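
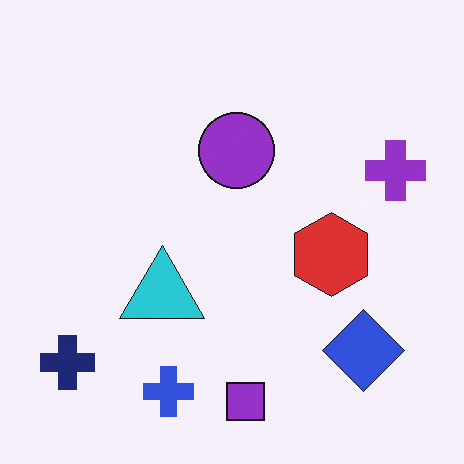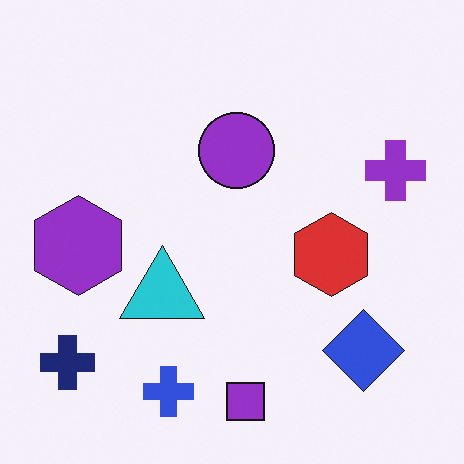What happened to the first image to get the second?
Overlaid with an additional purple hexagon.

A purple hexagon appears in the second image that is absent from the first.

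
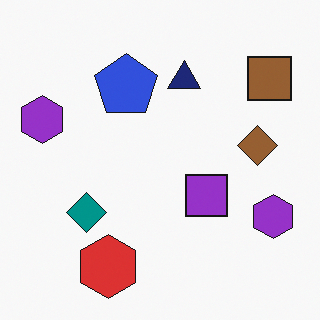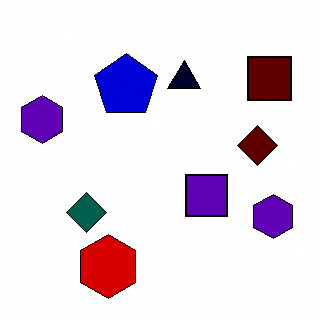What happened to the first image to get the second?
This is the original image boosted in contrast.

Tones are pushed away from mid-grey across the whole image — a global contrast change.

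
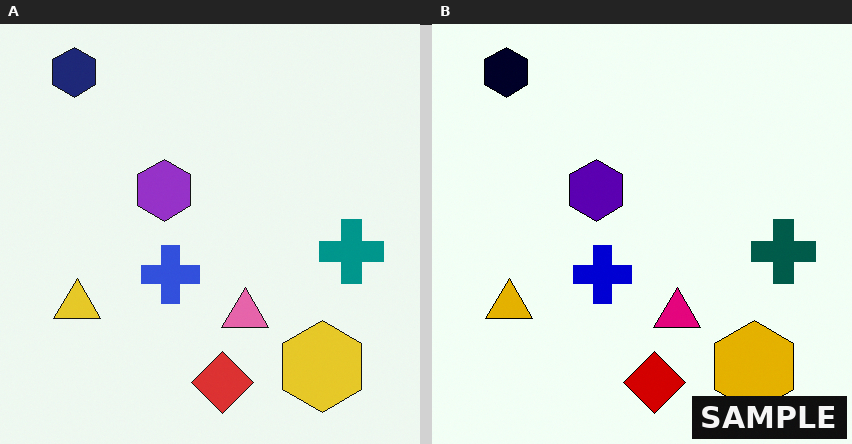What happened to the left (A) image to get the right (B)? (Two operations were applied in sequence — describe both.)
It was given much higher contrast, then watermarked with the text "SAMPLE" in the lower-right corner.

Tones are pushed away from mid-grey across the whole image — a global contrast change. A dark label reading "SAMPLE" appears in the lower-right corner.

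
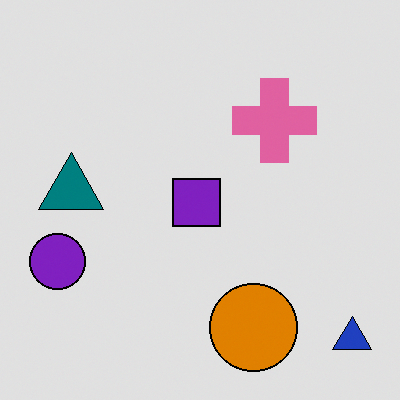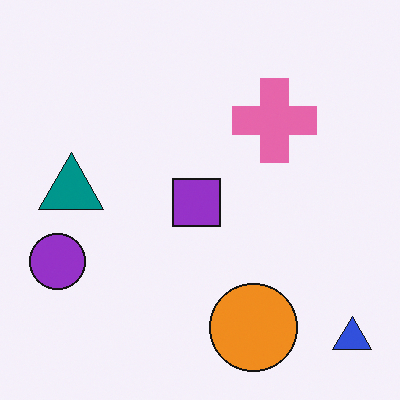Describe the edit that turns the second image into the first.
It was moderately posterized.

Each flat color has snapped to a coarser quantized level — most visibly, the near-white background has dropped to a flat grey.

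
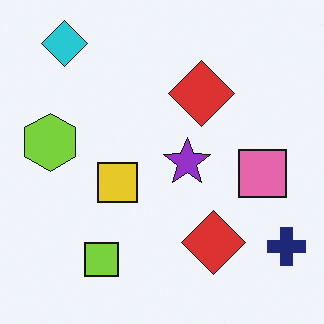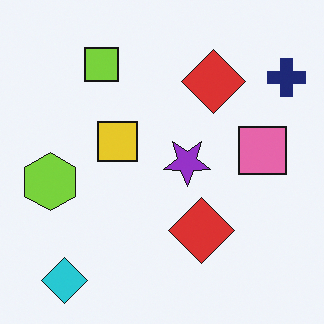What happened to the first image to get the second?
This is the original image flipped vertically (top ↔ bottom).

The cyan diamond is in the top-left of the first image and the bottom-left of the second — shapes on opposite sides of the horizontal midline have swapped in a mirror flip.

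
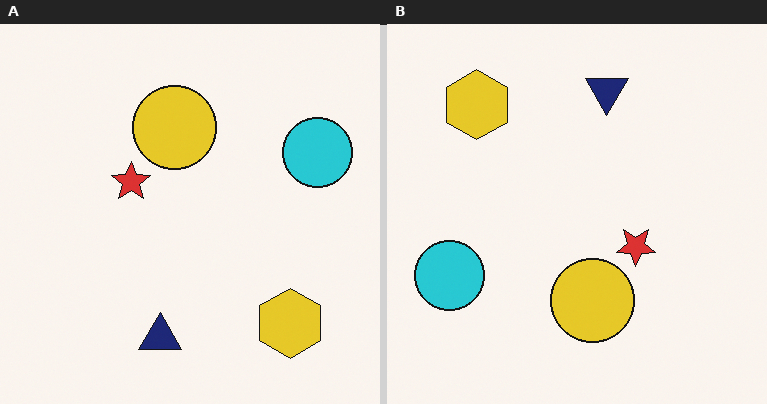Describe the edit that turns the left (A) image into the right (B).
Rotated 180°.

The yellow hexagon sits in the bottom-right of the left (A) image and the top-left of the right (B) — consistent with a whole-image 180° rotation.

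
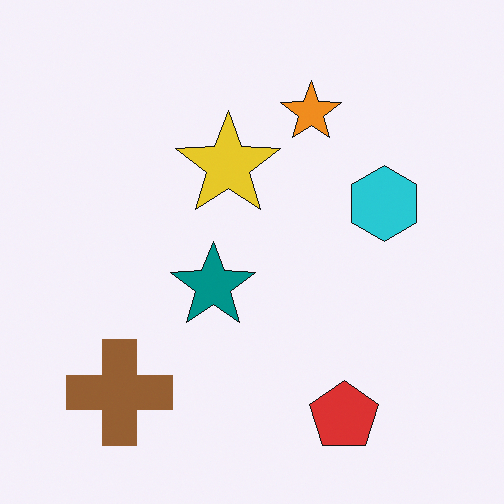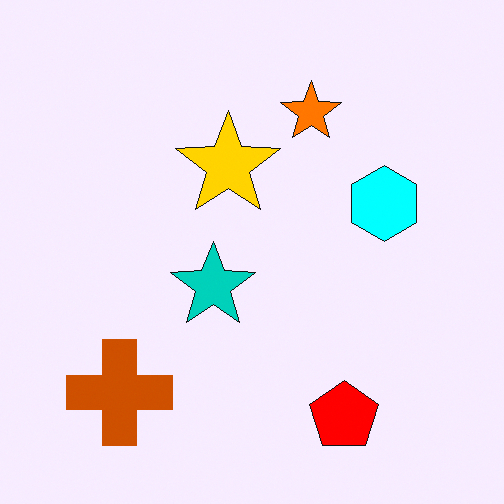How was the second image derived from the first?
It was heavily oversaturated.

All colors are more vivid — a global saturation change.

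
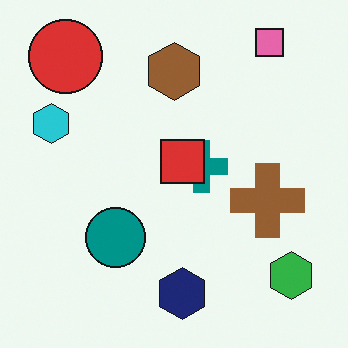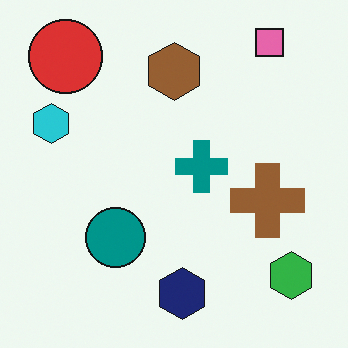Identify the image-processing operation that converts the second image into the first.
The transformation is: overlaid with an additional red square.

A red square appears in the first image that is absent from the second.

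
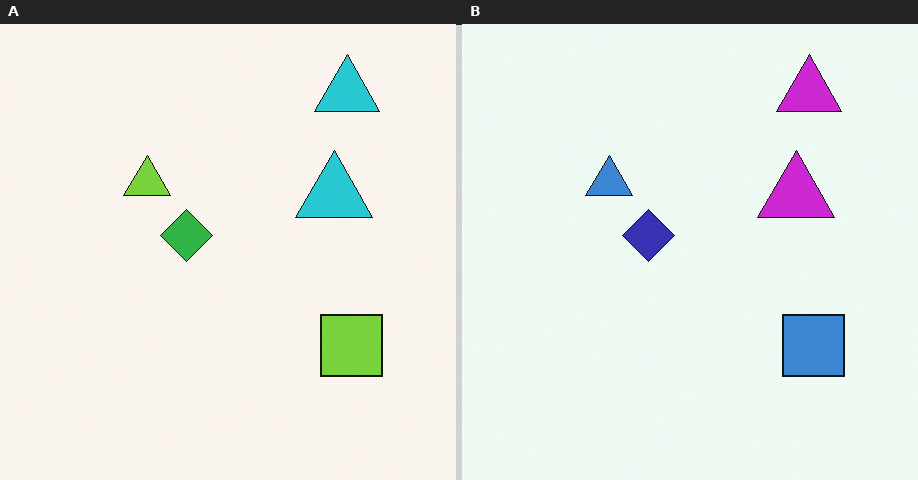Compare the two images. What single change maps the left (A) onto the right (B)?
It was hue-shifted by a moderate amount.

Every shape's color has rotated by the same amount around the hue wheel — a uniform hue shift.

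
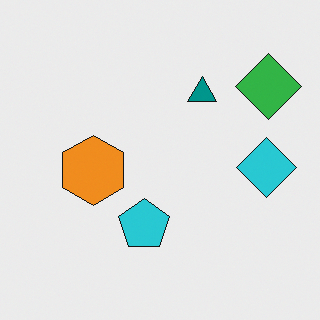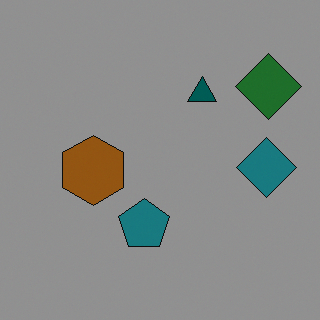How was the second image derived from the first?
Noticeably darkened.

Every pixel — background and shapes alike — is uniformly darkened.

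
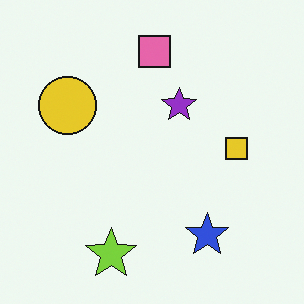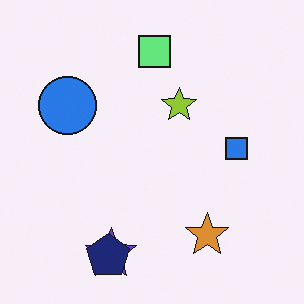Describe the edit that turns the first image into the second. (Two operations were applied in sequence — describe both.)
This is the original image hue-shifted by a large amount, then overlaid with an additional navy pentagon.

Every shape's color has rotated by the same amount around the hue wheel — a uniform hue shift. A navy pentagon appears in the second image that is absent from the first.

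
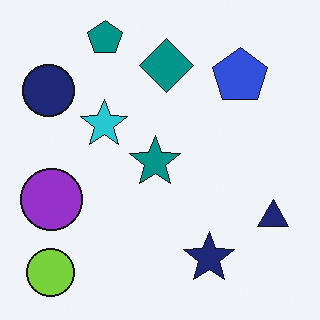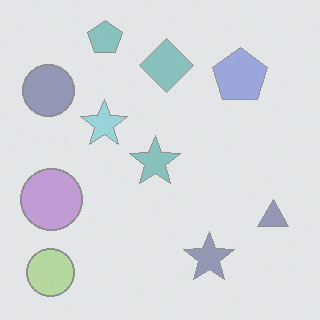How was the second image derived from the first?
This is the original image washed out (contrast reduced).

Tones are pushed toward mid-grey across the whole image — a global contrast change.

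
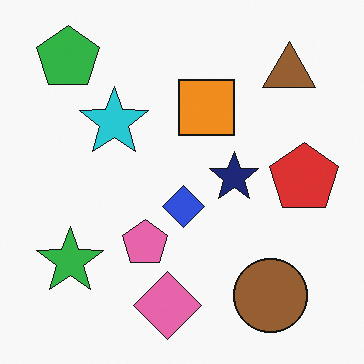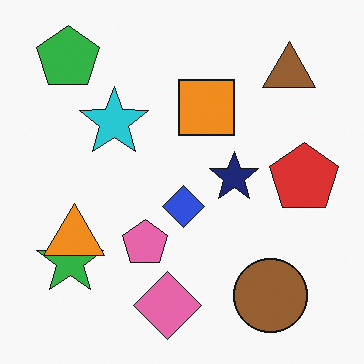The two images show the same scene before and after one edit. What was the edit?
This is the original image overlaid with an additional orange triangle.

An orange triangle appears in the second image that is absent from the first.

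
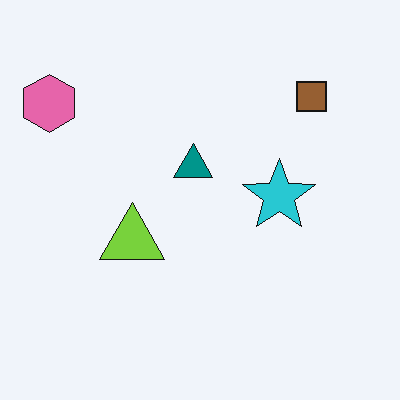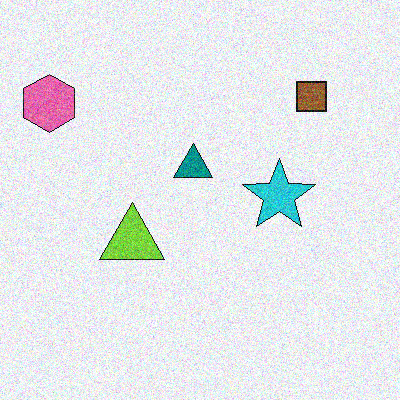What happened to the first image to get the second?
The transformation is: degraded with moderate additive noise.

Random speckle covers the whole image, including the flat background.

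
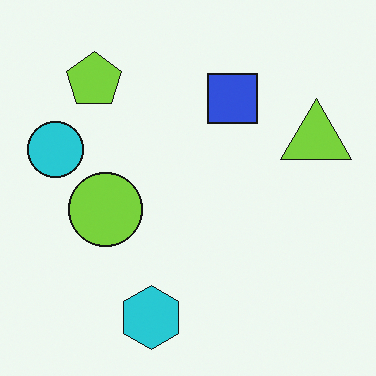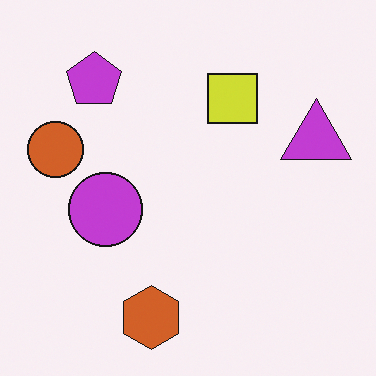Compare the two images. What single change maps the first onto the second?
Hue-shifted by a large amount.

Every shape's color has rotated by the same amount around the hue wheel — a uniform hue shift.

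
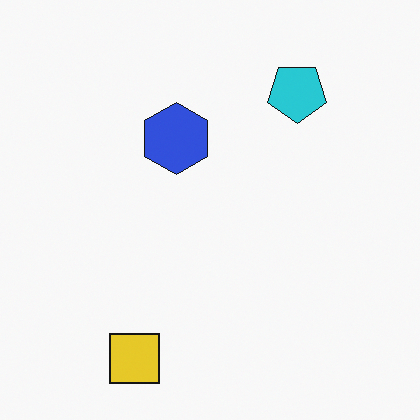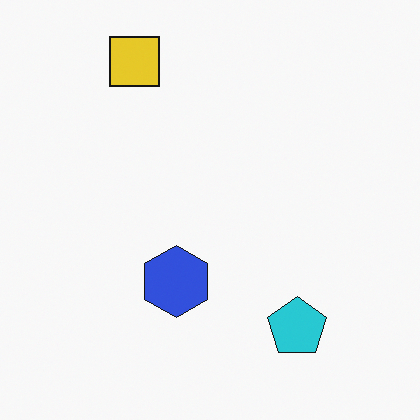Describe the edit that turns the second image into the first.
The first image is the second flipped vertically (top ↔ bottom).

The yellow square is in the top-left of the second image and the bottom-left of the first — shapes on opposite sides of the horizontal midline have swapped in a mirror flip.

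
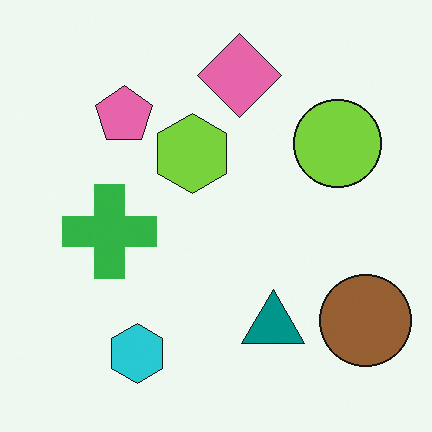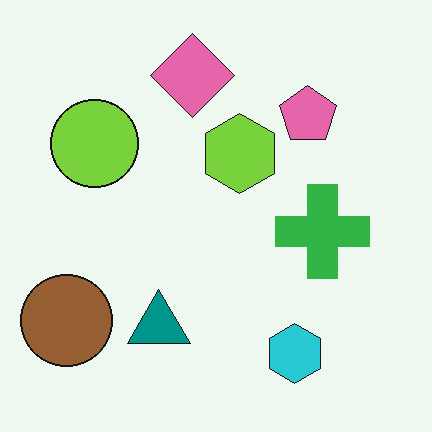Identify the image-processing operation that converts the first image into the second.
The image was flipped horizontally (left ↔ right).

The brown circle is in the bottom-right of the first image and the bottom-left of the second — shapes on opposite sides of the vertical midline have swapped in a mirror flip.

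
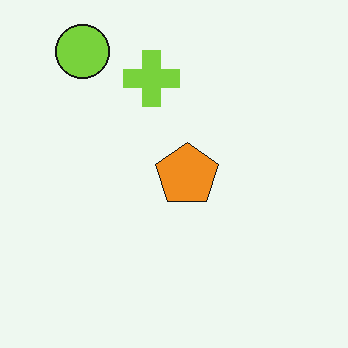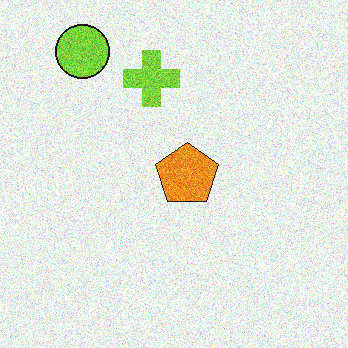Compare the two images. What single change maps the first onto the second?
Degraded with heavy additive noise.

Random speckle covers the whole image, including the flat background.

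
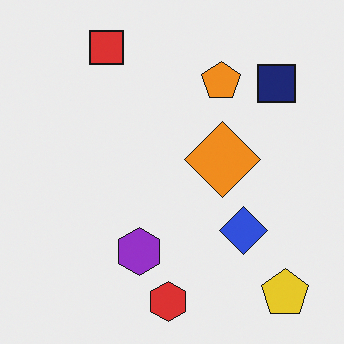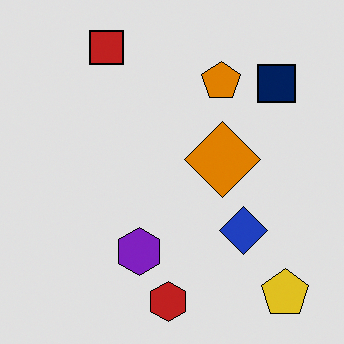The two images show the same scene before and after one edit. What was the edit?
The second image is the first moderately posterized.

Each flat color has snapped to a coarser quantized level — most visibly, the near-white background has dropped to a flat grey.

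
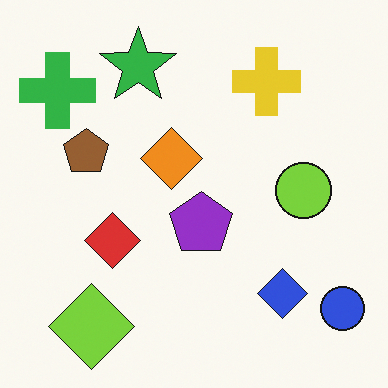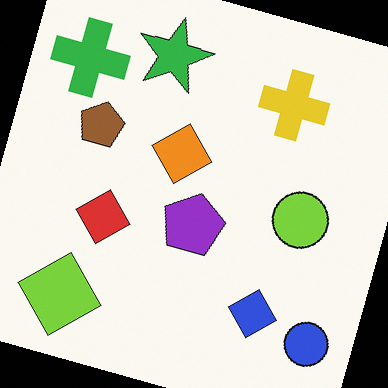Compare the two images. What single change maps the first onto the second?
Rotated clockwise by a moderate amount.

Every shape is tilted by the same angle and the image corners show triangular fill wedges — a whole-image rotation by a non-right angle.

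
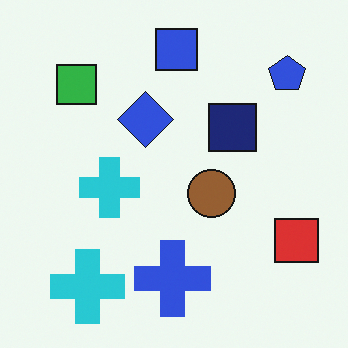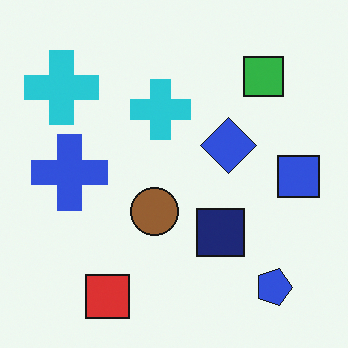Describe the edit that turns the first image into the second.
The image was rotated 90° clockwise.

The blue pentagon sits in the top-right of the first image and the bottom-right of the second — consistent with a whole-image 90° clockwise rotation.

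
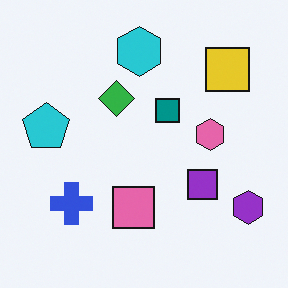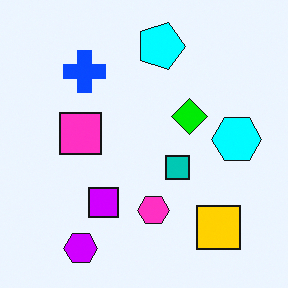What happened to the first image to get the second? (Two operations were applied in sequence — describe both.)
This is the original image made much more vivid (saturation change), then rotated 90° clockwise.

All colors are more vivid — a global saturation change. The purple hexagon sits in the bottom-right of the first image and the bottom-left of the second — consistent with a whole-image 90° clockwise rotation.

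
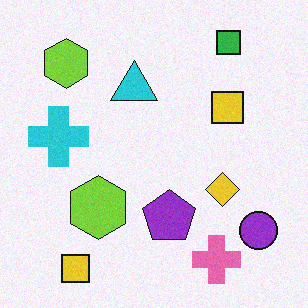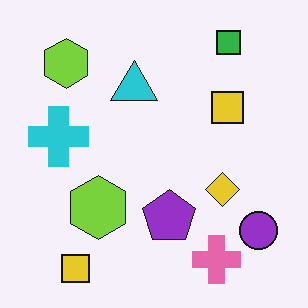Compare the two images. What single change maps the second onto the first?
The first image is the second degraded with a light layer of grain.

Random speckle covers the whole image, including the flat background.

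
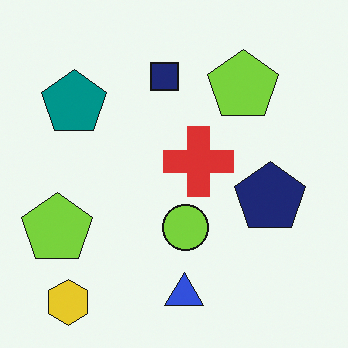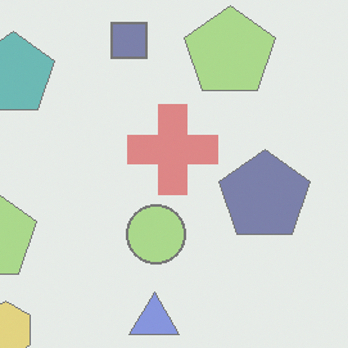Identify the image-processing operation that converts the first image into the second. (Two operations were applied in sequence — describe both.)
Washed out (contrast reduced), then cropped slightly and scaled back up.

Tones are pushed toward mid-grey across the whole image — a global contrast change. The visible shapes are larger and the field of view is narrower; shapes near the original edges may be partly or wholly outside the frame — a crop-and-rescale.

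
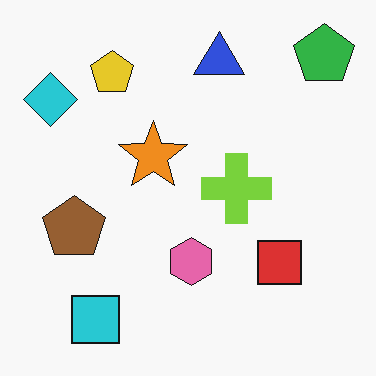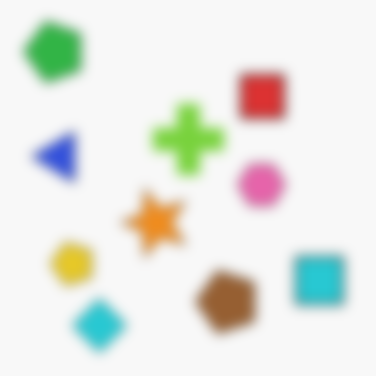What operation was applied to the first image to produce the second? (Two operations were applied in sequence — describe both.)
The transformation is: heavily blurred, then rotated 90° counter-clockwise.

Shape edges and outlines are uniformly softened across the whole image. The green pentagon sits in the top-right of the first image and the top-left of the second — consistent with a whole-image 90° counter-clockwise rotation.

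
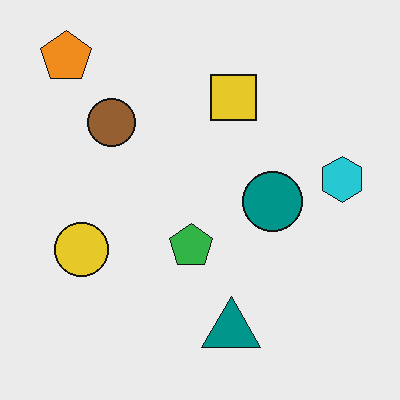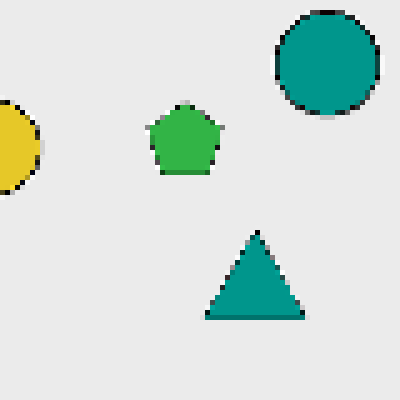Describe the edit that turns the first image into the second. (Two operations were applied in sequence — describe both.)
It was cropped tightly and scaled back up, then mildly pixelated.

The visible shapes are larger and the field of view is narrower; shapes near the original edges may be partly or wholly outside the frame — a crop-and-rescale. Shapes are reduced to large square blocks; fine edges and outlines are lost — a downscale-then-upscale (mosaic) effect.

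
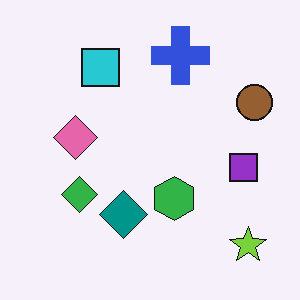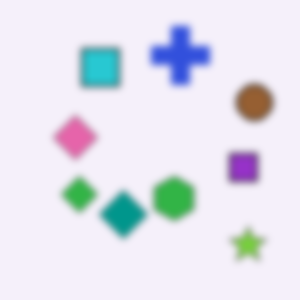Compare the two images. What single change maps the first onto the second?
The transformation is: moderately blurred.

Shape edges and outlines are uniformly softened across the whole image.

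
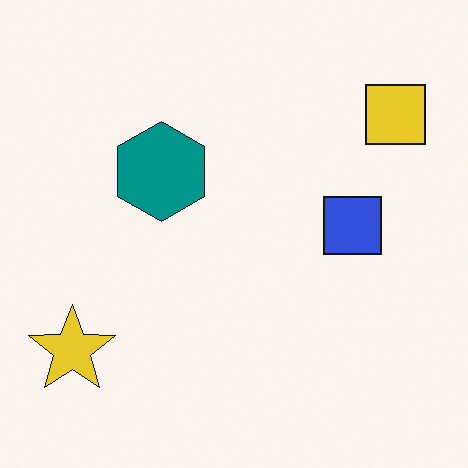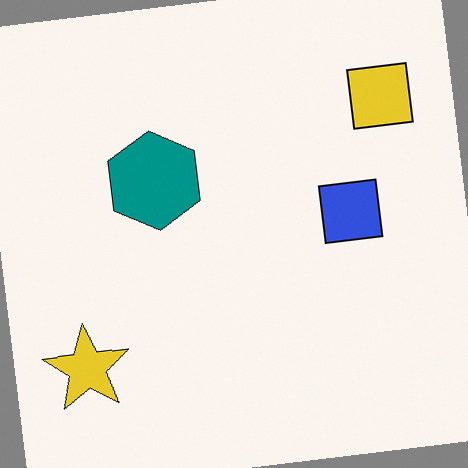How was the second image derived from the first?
Rotated counter-clockwise by a small amount.

Every shape is tilted by the same angle and the image corners show triangular fill wedges — a whole-image rotation by a non-right angle.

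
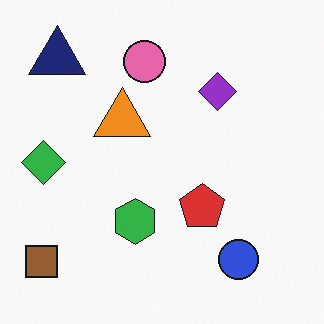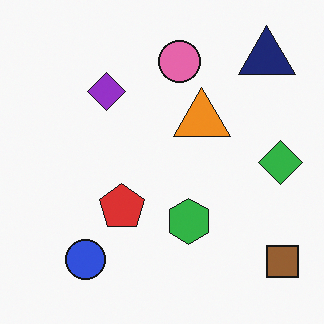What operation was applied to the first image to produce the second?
The image was flipped horizontally (left ↔ right).

The brown square is in the bottom-left of the first image and the bottom-right of the second — shapes on opposite sides of the vertical midline have swapped in a mirror flip.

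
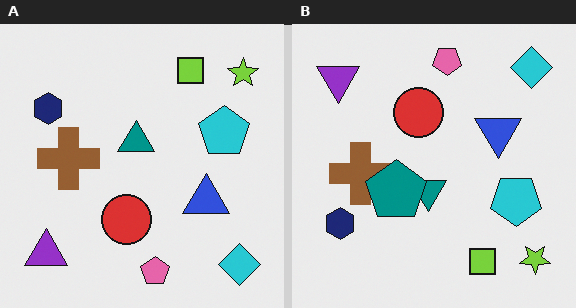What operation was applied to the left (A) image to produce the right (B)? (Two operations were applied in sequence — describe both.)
The right (B) image is the left (A) flipped vertically (top ↔ bottom), then overlaid with an additional teal pentagon.

The pink pentagon is in the bottom of the left (A) image and the top of the right (B) — shapes on opposite sides of the horizontal midline have swapped in a mirror flip. A teal pentagon appears in the right (B) image that is absent from the left (A).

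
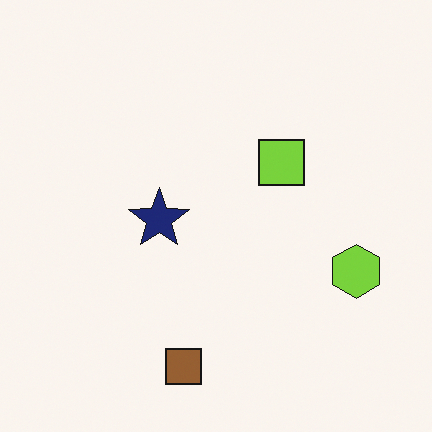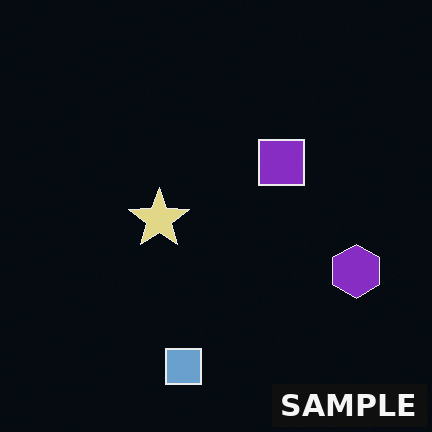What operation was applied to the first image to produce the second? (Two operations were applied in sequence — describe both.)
This is the original image color-inverted (negative), then watermarked with the text "SAMPLE" in the lower-right corner.

The light background has become dark and every shape's color is its complement — a photographic negative. A dark label reading "SAMPLE" appears in the lower-right corner.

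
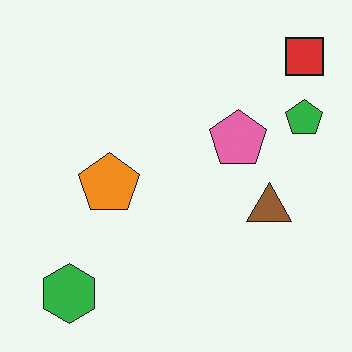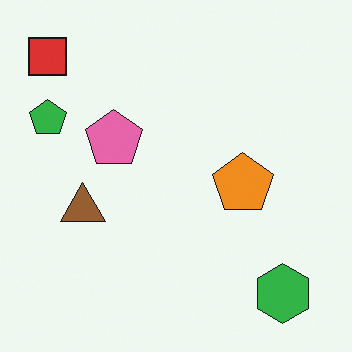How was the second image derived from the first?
The second image is the first flipped horizontally (left ↔ right).

The red square is in the top-right of the first image and the top-left of the second — shapes on opposite sides of the vertical midline have swapped in a mirror flip.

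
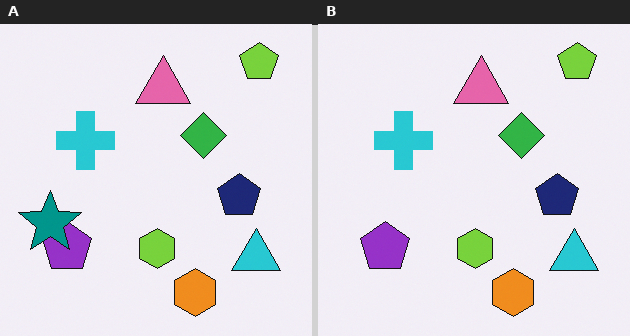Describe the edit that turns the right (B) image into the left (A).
The transformation is: overlaid with an additional teal star.

A teal star appears in the left (A) image that is absent from the right (B).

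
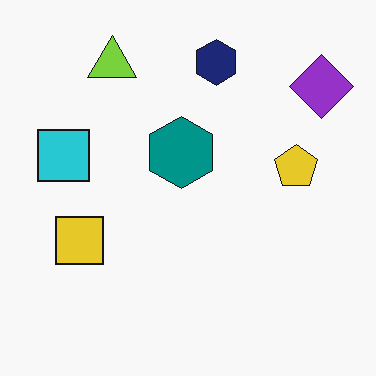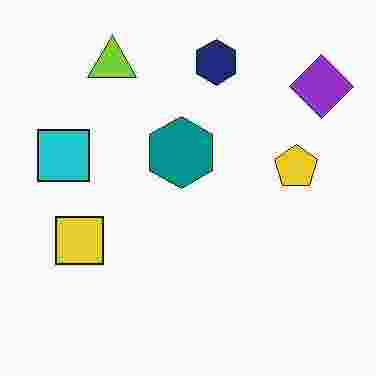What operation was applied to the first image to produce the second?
The image was heavily JPEG-compressed with obvious blocking artifacts.

Blocky 8×8 compression artifacts appear around shape edges and the flat background shows ringing — characteristic JPEG degradation.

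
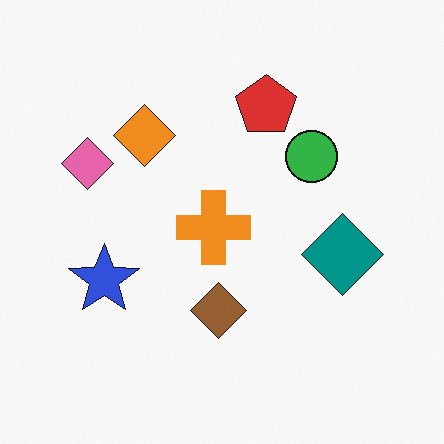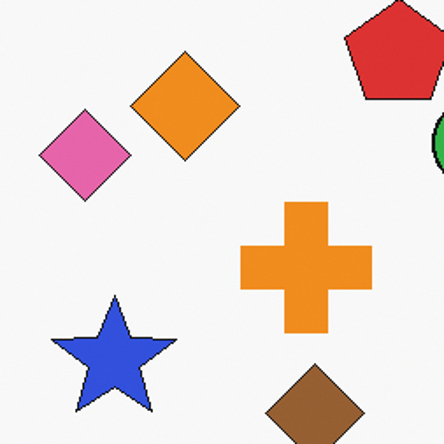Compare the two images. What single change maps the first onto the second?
The image was cropped tightly and scaled back up.

The visible shapes are larger and the field of view is narrower; shapes near the original edges may be partly or wholly outside the frame — a crop-and-rescale.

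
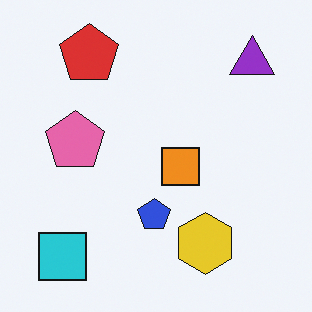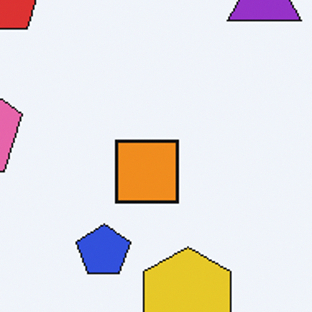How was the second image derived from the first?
The second image is the first cropped tightly and scaled back up.

The visible shapes are larger and the field of view is narrower; shapes near the original edges may be partly or wholly outside the frame — a crop-and-rescale.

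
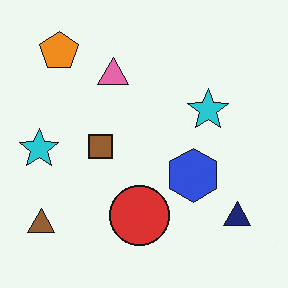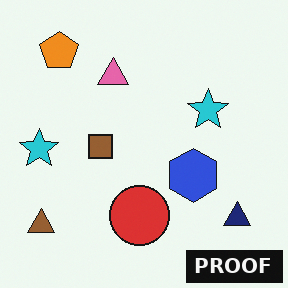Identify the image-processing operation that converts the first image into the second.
The image was watermarked with the text "PROOF" in the lower-right corner.

A dark label reading "PROOF" appears in the lower-right corner.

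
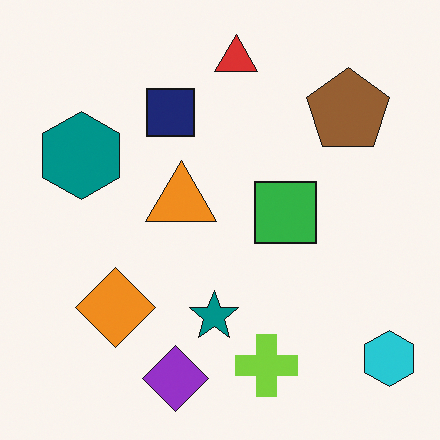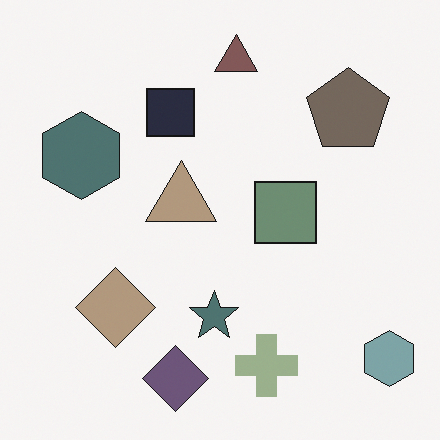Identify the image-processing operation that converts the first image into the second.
The transformation is: made much more muted (saturation change).

All colors are more muted and greyish — a global saturation change.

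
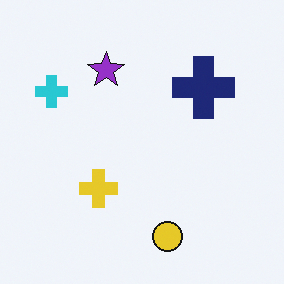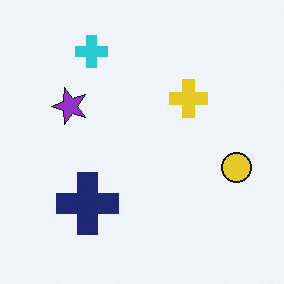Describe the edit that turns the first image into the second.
It was transposed (reflected across the top-left ↔ bottom-right diagonal).

Shapes have swapped their row and column positions — what was in the top-right is now in the bottom-left — a diagonal reflection.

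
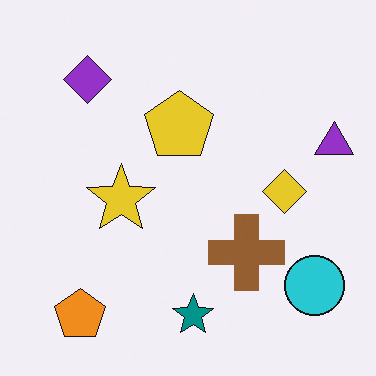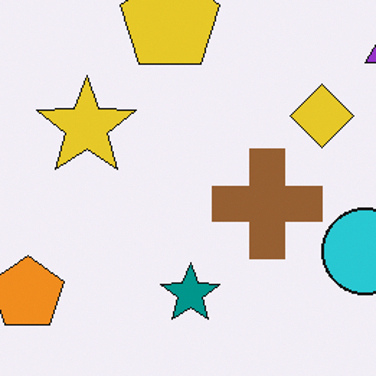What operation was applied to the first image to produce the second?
The image was cropped slightly and scaled back up.

The visible shapes are larger and the field of view is narrower; shapes near the original edges may be partly or wholly outside the frame — a crop-and-rescale.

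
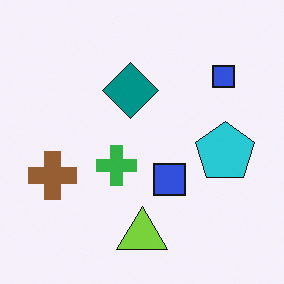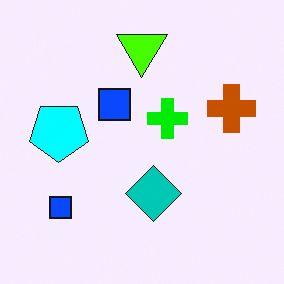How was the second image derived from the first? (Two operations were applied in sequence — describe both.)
It was heavily oversaturated, then rotated 180°.

All colors are more vivid — a global saturation change. The brown cross sits in the left of the first image and the right of the second — consistent with a whole-image 180° rotation.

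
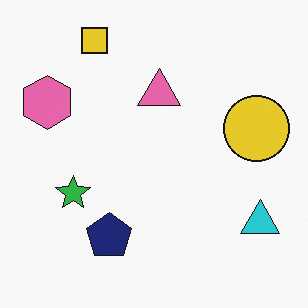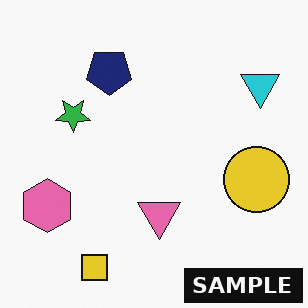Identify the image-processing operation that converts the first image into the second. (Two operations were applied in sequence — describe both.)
The transformation is: flipped vertically (top ↔ bottom), then watermarked with the text "SAMPLE" in the lower-right corner.

The yellow square is in the top-left of the first image and the bottom-left of the second — shapes on opposite sides of the horizontal midline have swapped in a mirror flip. A dark label reading "SAMPLE" appears in the lower-right corner.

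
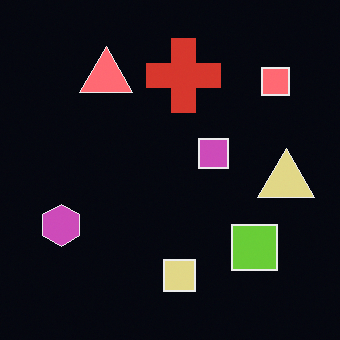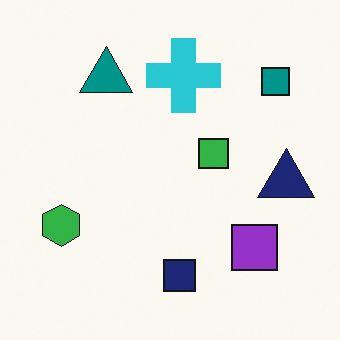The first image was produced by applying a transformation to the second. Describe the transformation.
Color-inverted (negative).

The light background has become dark and every shape's color is its complement — a photographic negative.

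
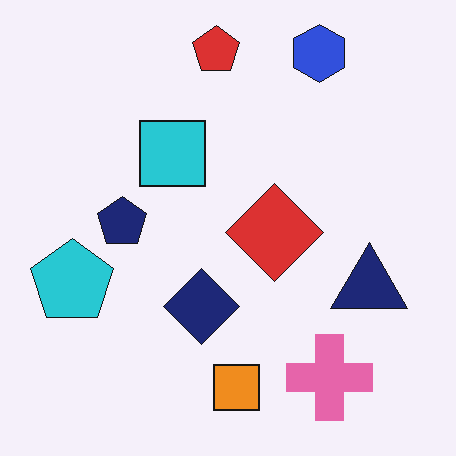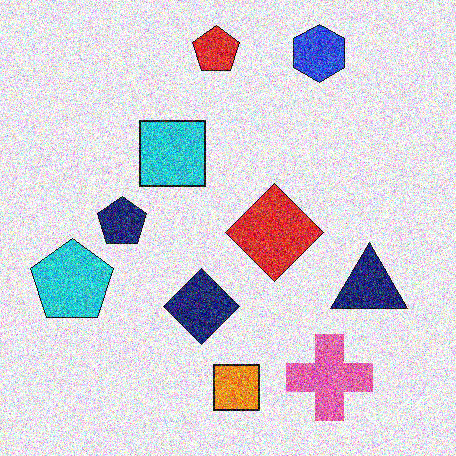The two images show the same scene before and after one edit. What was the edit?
The second image is the first degraded with a thick layer of grain.

Random speckle covers the whole image, including the flat background.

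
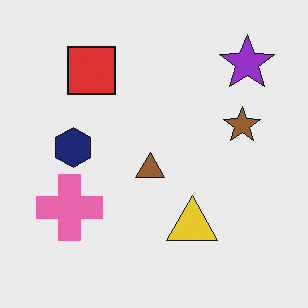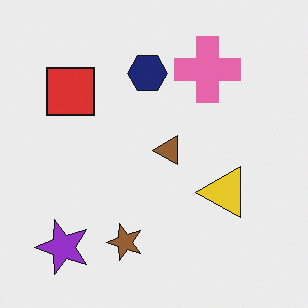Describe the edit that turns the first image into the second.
This is the original image transposed (reflected across the top-left ↔ bottom-right diagonal).

Shapes have swapped their row and column positions — what was in the top-right is now in the bottom-left — a diagonal reflection.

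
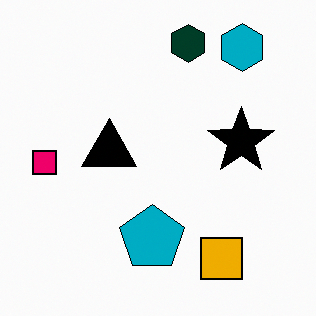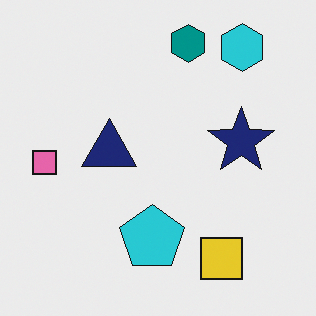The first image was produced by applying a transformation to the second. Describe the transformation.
The image was given much higher contrast.

Tones are pushed away from mid-grey across the whole image — a global contrast change.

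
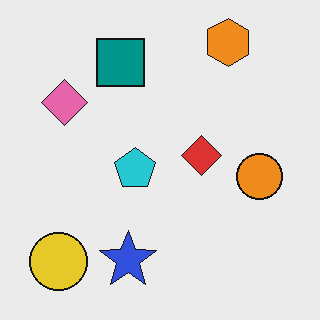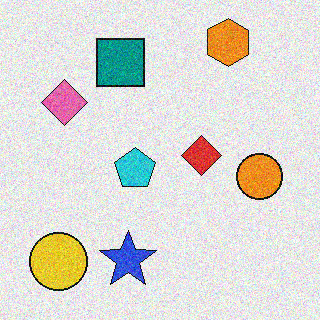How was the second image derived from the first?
The image was degraded with moderate additive noise.

Random speckle covers the whole image, including the flat background.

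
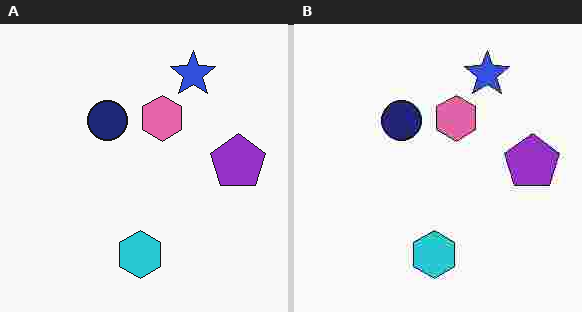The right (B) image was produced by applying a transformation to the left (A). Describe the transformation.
The image was heavily JPEG-compressed with obvious blocking artifacts.

Blocky 8×8 compression artifacts appear around shape edges and the flat background shows ringing — characteristic JPEG degradation.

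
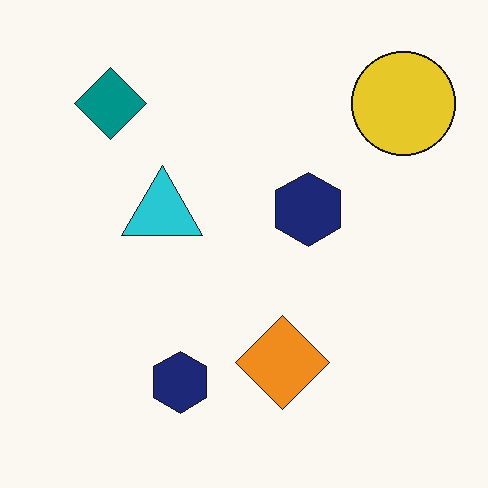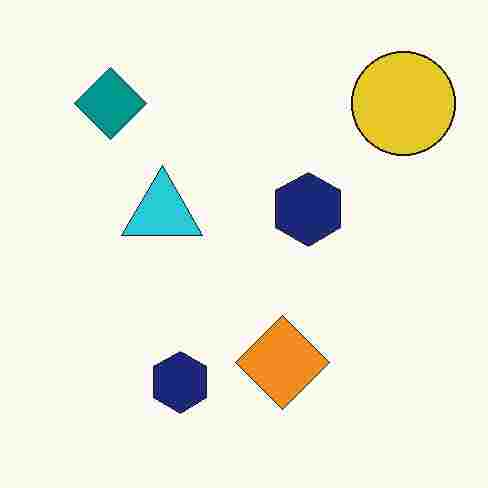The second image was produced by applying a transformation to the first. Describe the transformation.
Degraded with heavy JPEG compression.

Blocky 8×8 compression artifacts appear around shape edges and the flat background shows ringing — characteristic JPEG degradation.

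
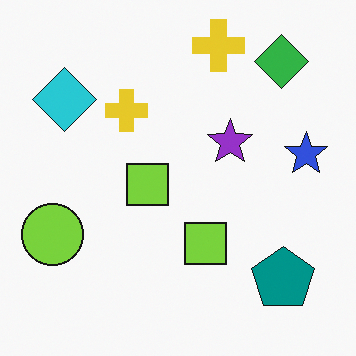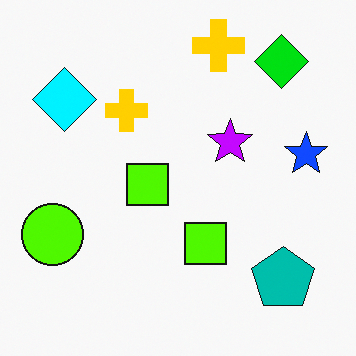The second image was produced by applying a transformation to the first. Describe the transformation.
It was made much more vivid (saturation change).

All colors are more vivid — a global saturation change.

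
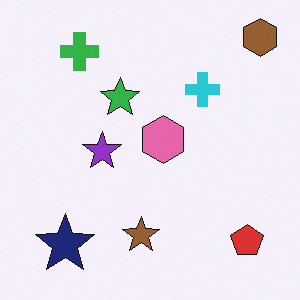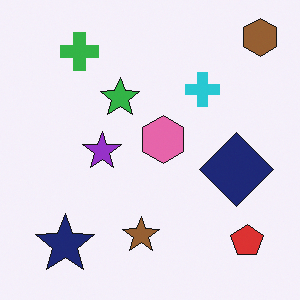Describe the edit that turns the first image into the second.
The image was overlaid with an additional navy diamond.

A navy diamond appears in the second image that is absent from the first.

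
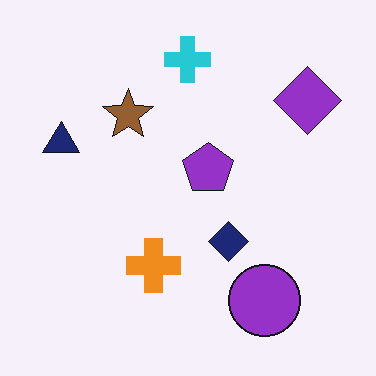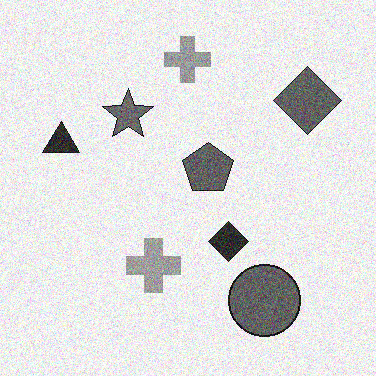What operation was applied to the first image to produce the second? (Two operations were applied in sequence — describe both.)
Converted to grayscale, then degraded with moderate additive noise.

All color is removed — every shape is now a shade of grey. Random speckle covers the whole image, including the flat background.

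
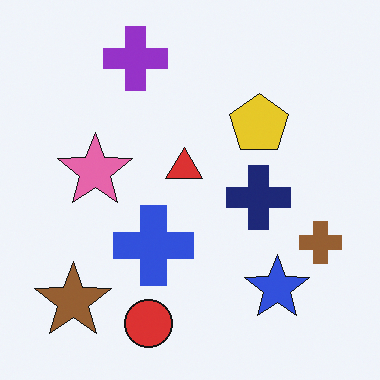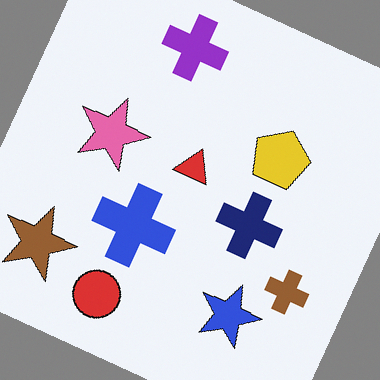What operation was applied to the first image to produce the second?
The image was rotated clockwise by a clearly visible amount.

Every shape is tilted by the same angle and the image corners show triangular fill wedges — a whole-image rotation by a non-right angle.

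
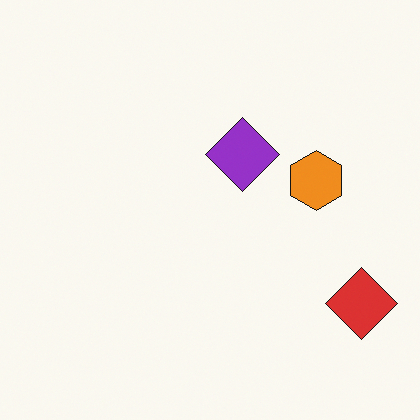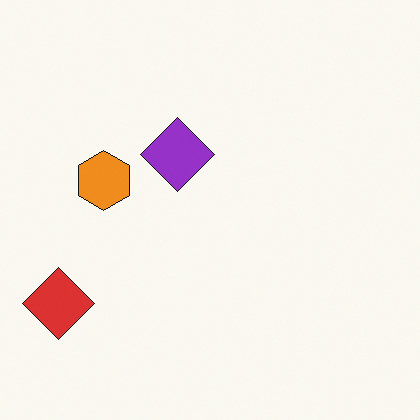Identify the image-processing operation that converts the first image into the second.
This is the original image flipped horizontally (left ↔ right).

The red diamond is in the bottom-right of the first image and the bottom-left of the second — shapes on opposite sides of the vertical midline have swapped in a mirror flip.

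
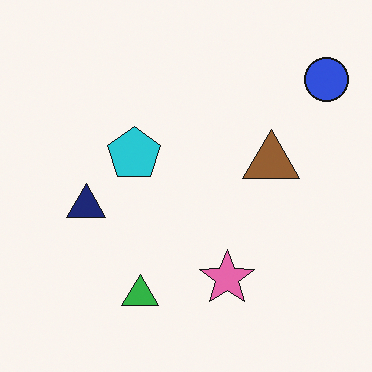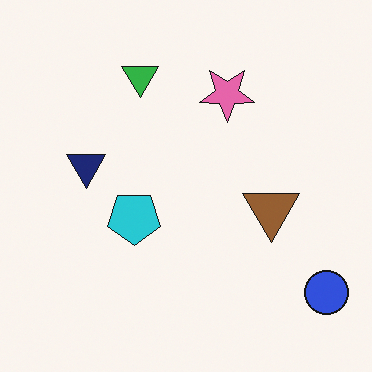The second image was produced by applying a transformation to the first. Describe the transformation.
It was flipped vertically (top ↔ bottom).

The green triangle is in the bottom of the first image and the top of the second — shapes on opposite sides of the horizontal midline have swapped in a mirror flip.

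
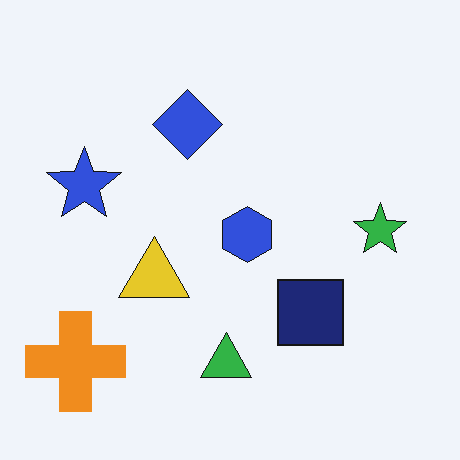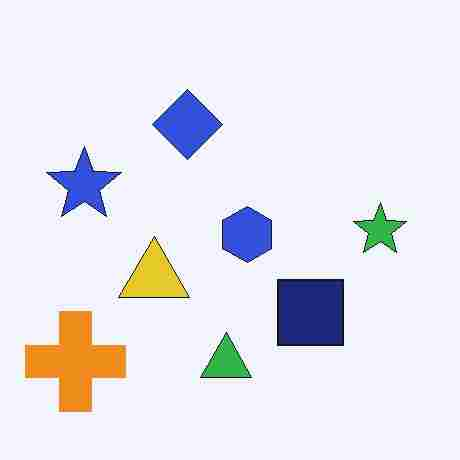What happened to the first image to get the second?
The second image is the first degraded with heavy JPEG compression.

Blocky 8×8 compression artifacts appear around shape edges and the flat background shows ringing — characteristic JPEG degradation.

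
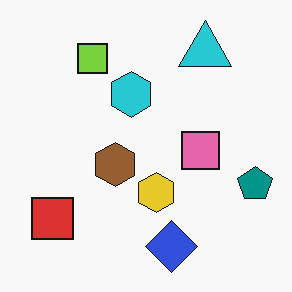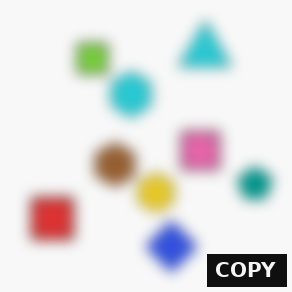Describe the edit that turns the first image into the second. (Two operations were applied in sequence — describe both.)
The image was heavily blurred, then watermarked with the text "COPY" in the lower-right corner.

Shape edges and outlines are uniformly softened across the whole image. A dark label reading "COPY" appears in the lower-right corner.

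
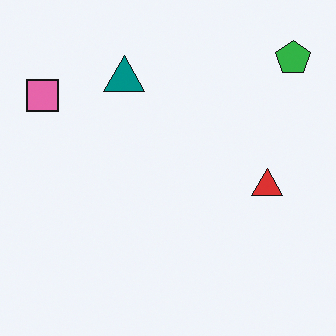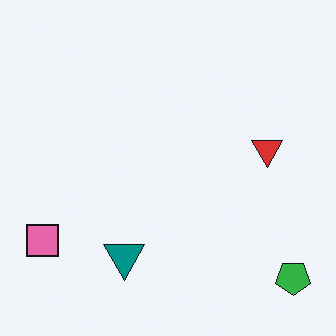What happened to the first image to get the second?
The transformation is: flipped vertically (top ↔ bottom).

The green pentagon is in the top-right of the first image and the bottom-right of the second — shapes on opposite sides of the horizontal midline have swapped in a mirror flip.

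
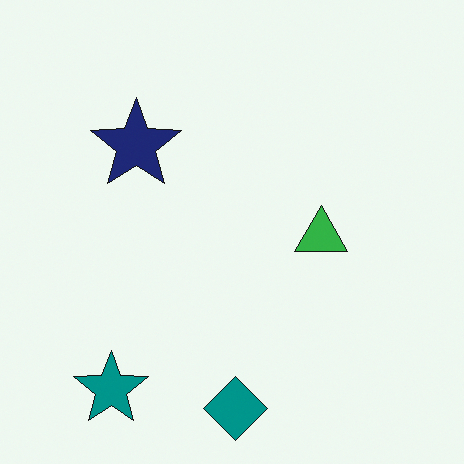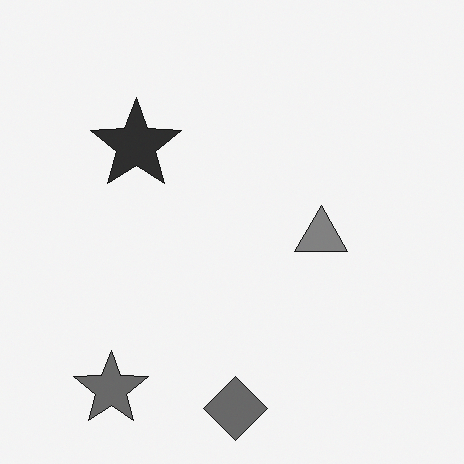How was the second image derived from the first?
It was converted to grayscale.

All color is removed — every shape is now a shade of grey.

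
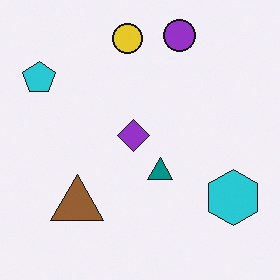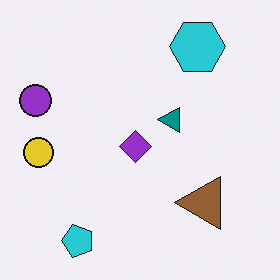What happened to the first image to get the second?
The second image is the first rotated 90° counter-clockwise.

The cyan pentagon sits in the top-left of the first image and the bottom-left of the second — consistent with a whole-image 90° counter-clockwise rotation.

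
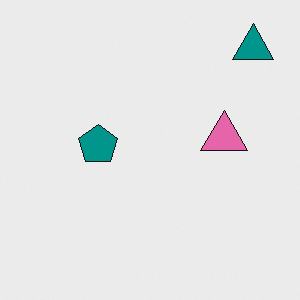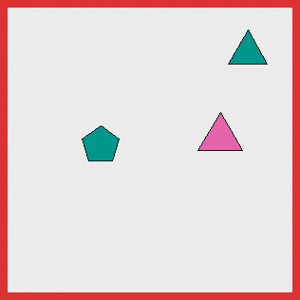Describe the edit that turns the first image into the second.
The transformation is: framed with a red border.

A solid red frame runs around the edge of the second image, with the content slightly shrunk inside it.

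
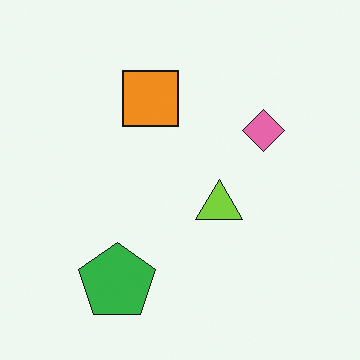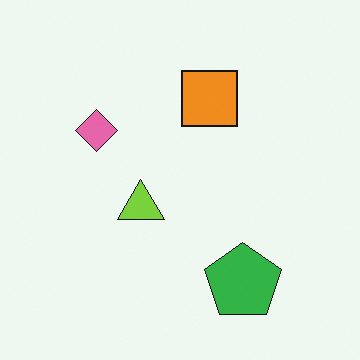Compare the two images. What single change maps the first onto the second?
This is the original image flipped horizontally (left ↔ right).

The pink diamond is in the right of the first image and the left of the second — shapes on opposite sides of the vertical midline have swapped in a mirror flip.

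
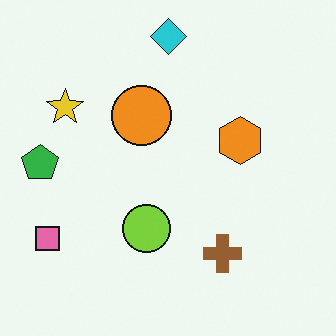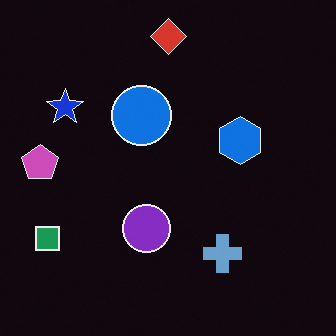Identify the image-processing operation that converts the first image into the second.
The second image is the first color-inverted (negative).

The light background has become dark and every shape's color is its complement — a photographic negative.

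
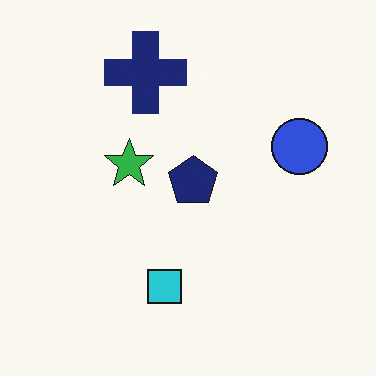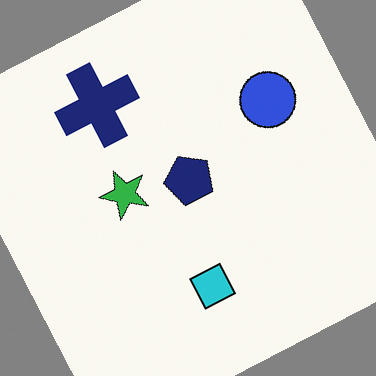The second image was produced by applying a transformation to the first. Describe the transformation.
This is the original image rotated counter-clockwise by a moderate amount.

Every shape is tilted by the same angle and the image corners show triangular fill wedges — a whole-image rotation by a non-right angle.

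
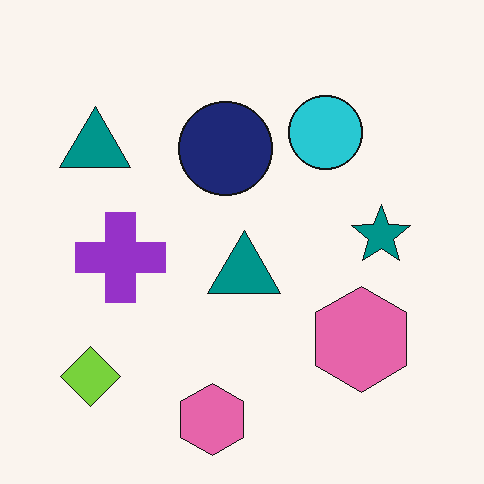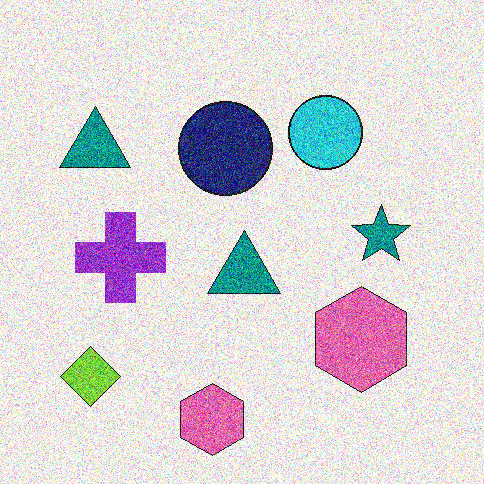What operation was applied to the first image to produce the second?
The transformation is: degraded with a thick layer of grain.

Random speckle covers the whole image, including the flat background.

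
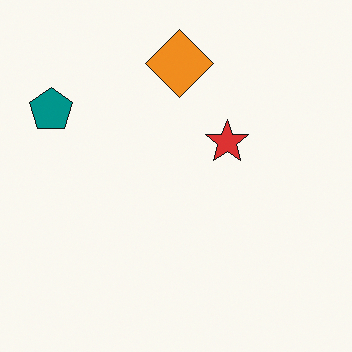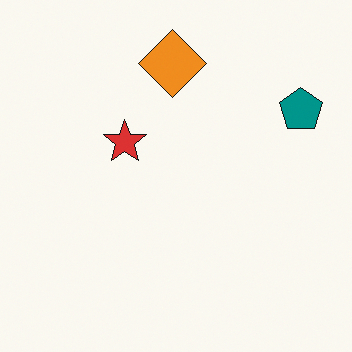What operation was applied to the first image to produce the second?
The image was flipped horizontally (left ↔ right).

The teal pentagon is in the top-left of the first image and the top-right of the second — shapes on opposite sides of the vertical midline have swapped in a mirror flip.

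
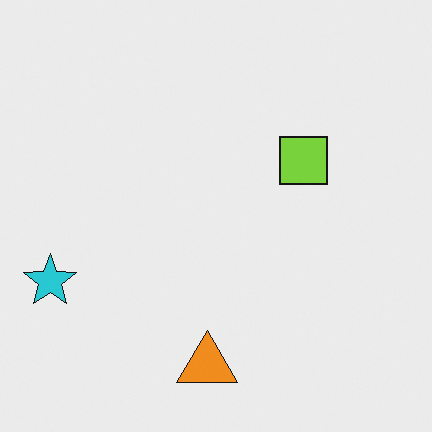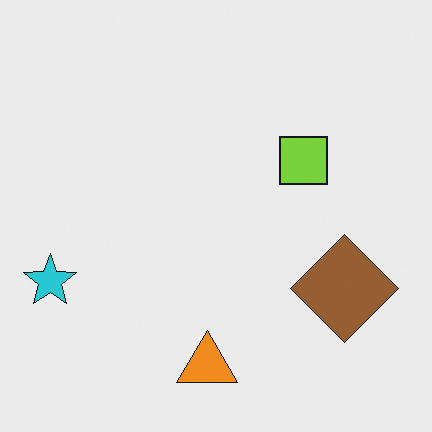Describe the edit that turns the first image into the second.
This is the original image overlaid with an additional brown diamond.

A brown diamond appears in the second image that is absent from the first.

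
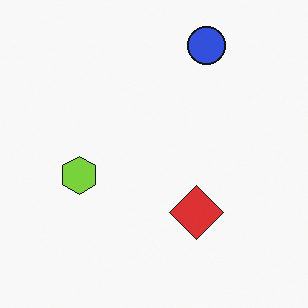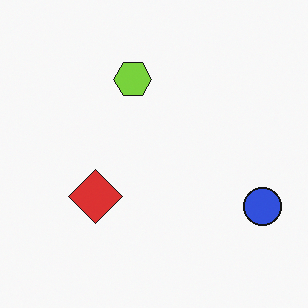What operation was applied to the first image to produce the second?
Rotated 90° clockwise.

The blue circle sits in the top-right of the first image and the bottom-right of the second — consistent with a whole-image 90° clockwise rotation.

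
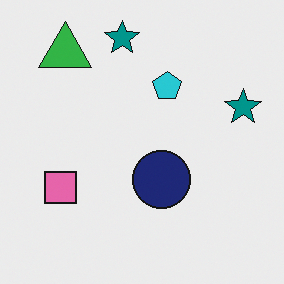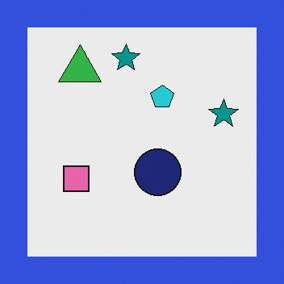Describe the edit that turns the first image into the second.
It was framed with a blue border.

A solid blue frame runs around the edge of the second image, with the content slightly shrunk inside it.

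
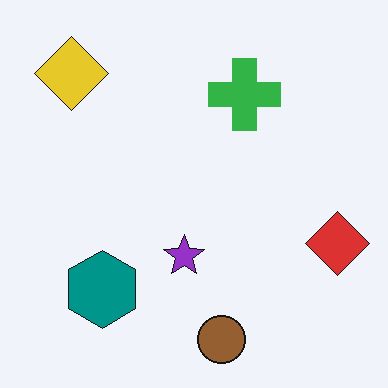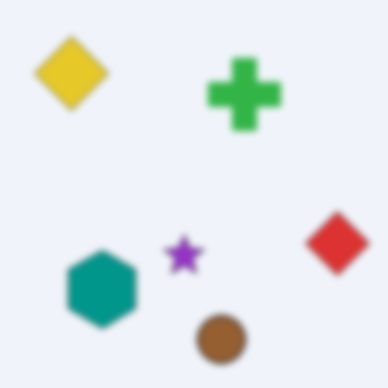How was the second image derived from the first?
The transformation is: noticeably gaussian-blurred.

Shape edges and outlines are uniformly softened across the whole image.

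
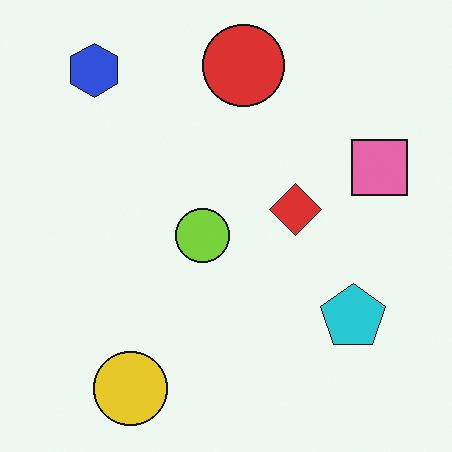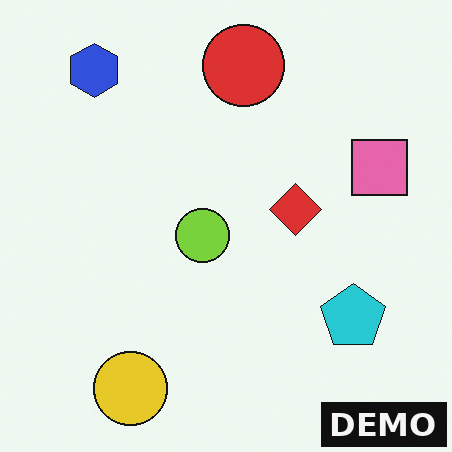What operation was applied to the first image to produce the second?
It was watermarked with the text "DEMO" in the lower-right corner.

A dark label reading "DEMO" appears in the lower-right corner.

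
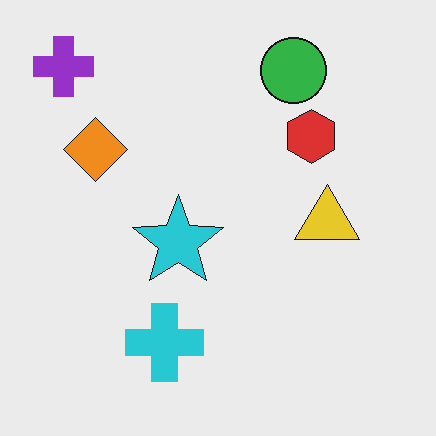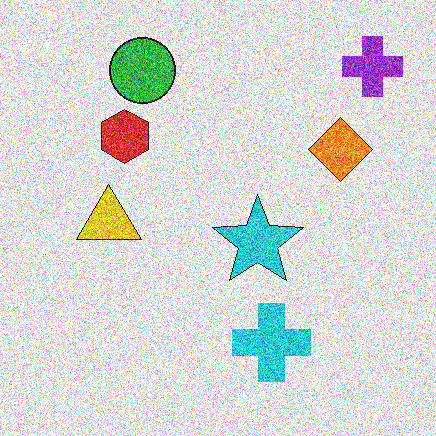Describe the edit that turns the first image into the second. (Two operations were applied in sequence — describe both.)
The image was degraded with strong gaussian noise, then flipped horizontally (left ↔ right).

Random speckle covers the whole image, including the flat background. The purple cross is in the top-left of the first image and the top-right of the second — shapes on opposite sides of the vertical midline have swapped in a mirror flip.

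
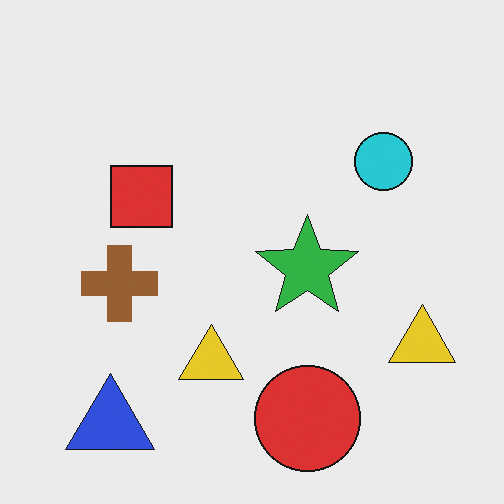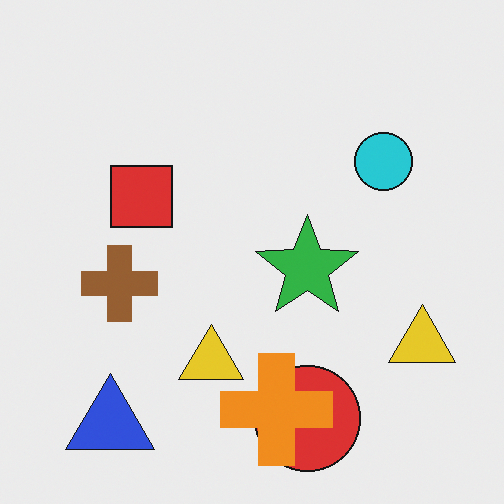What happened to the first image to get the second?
It was overlaid with an additional orange cross.

An orange cross appears in the second image that is absent from the first.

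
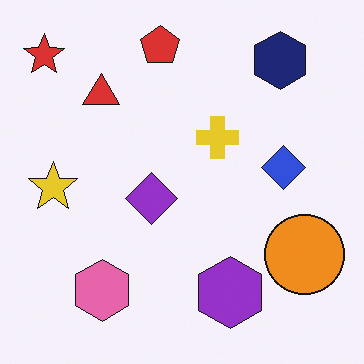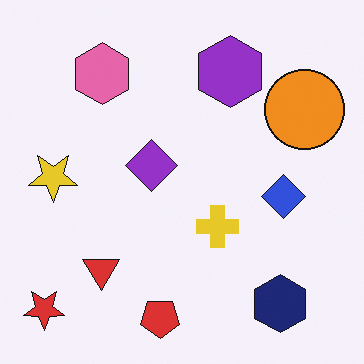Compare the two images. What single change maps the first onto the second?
The second image is the first flipped vertically (top ↔ bottom).

The red pentagon is in the top of the first image and the bottom of the second — shapes on opposite sides of the horizontal midline have swapped in a mirror flip.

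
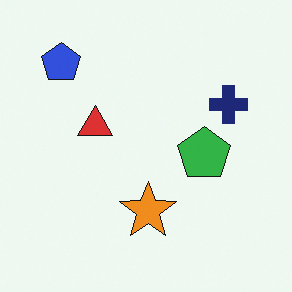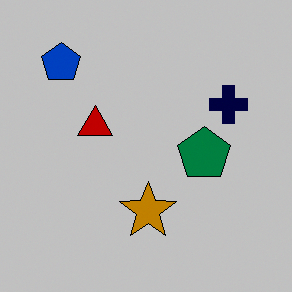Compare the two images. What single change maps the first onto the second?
It was heavily posterized to just a handful of flat colors.

Each flat color has snapped to a coarser quantized level — most visibly, the near-white background has dropped to a flat grey.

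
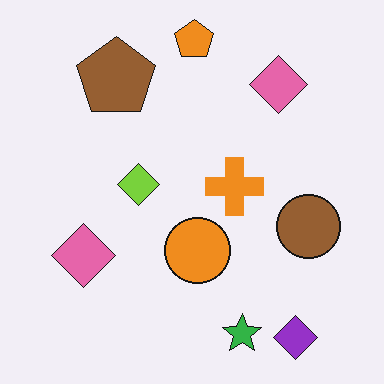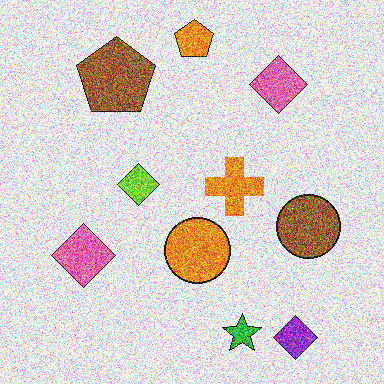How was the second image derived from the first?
The transformation is: degraded with strong gaussian noise.

Random speckle covers the whole image, including the flat background.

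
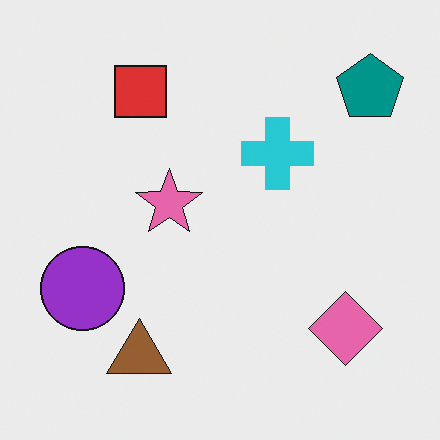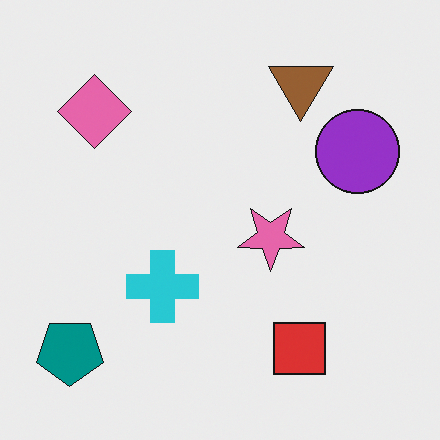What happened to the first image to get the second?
The second image is the first rotated 180°.

The teal pentagon sits in the top-right of the first image and the bottom-left of the second — consistent with a whole-image 180° rotation.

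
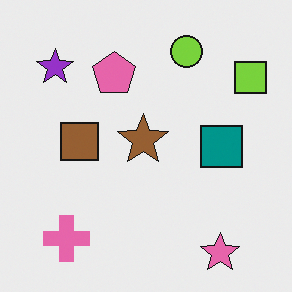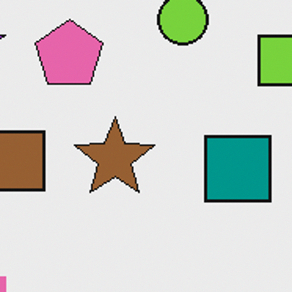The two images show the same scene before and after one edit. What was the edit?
This is the original image cropped to a modestly smaller region and rescaled.

The visible shapes are larger and the field of view is narrower; shapes near the original edges may be partly or wholly outside the frame — a crop-and-rescale.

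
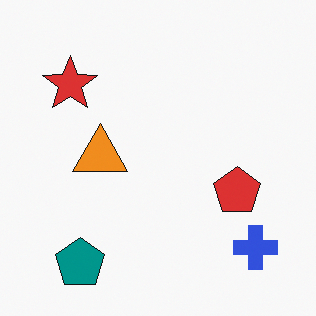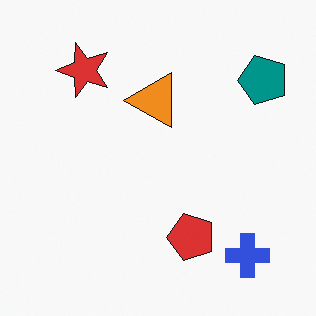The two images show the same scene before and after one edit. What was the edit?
The transformation is: transposed (reflected across the top-left ↔ bottom-right diagonal).

Shapes have swapped their row and column positions — what was in the top-right is now in the bottom-left — a diagonal reflection.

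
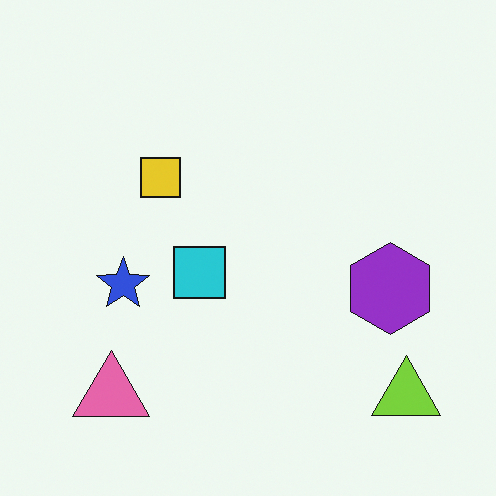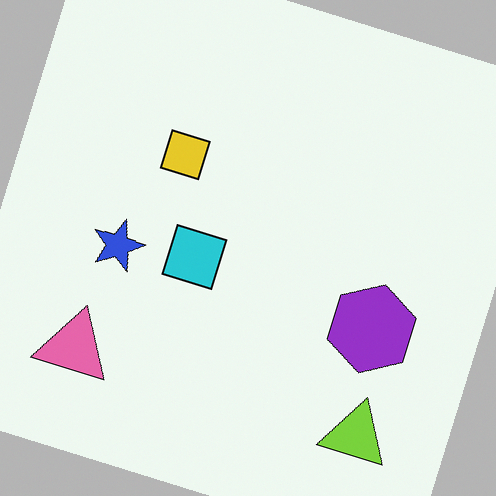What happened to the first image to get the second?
The second image is the first rotated clockwise by a moderate amount.

Every shape is tilted by the same angle and the image corners show triangular fill wedges — a whole-image rotation by a non-right angle.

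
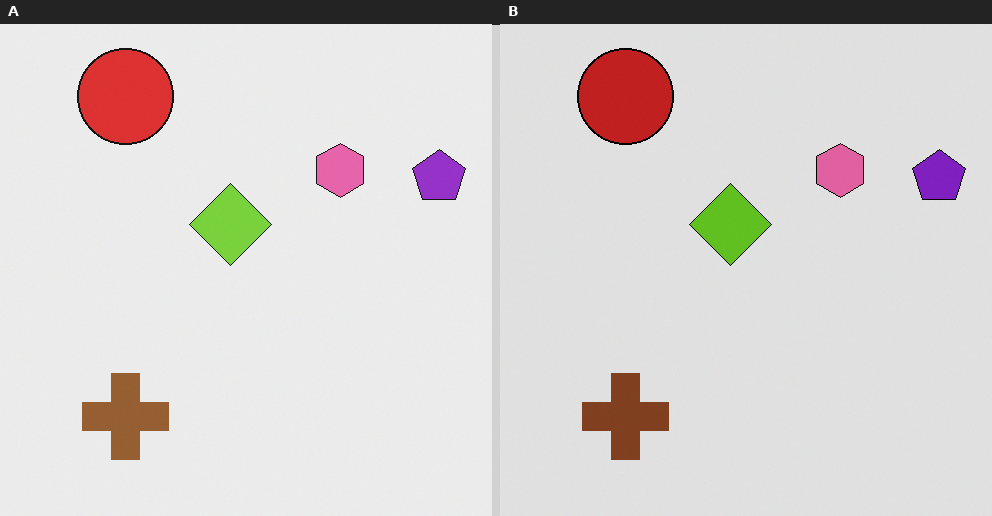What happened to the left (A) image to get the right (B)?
The transformation is: posterized to a reduced palette.

Each flat color has snapped to a coarser quantized level — most visibly, the near-white background has dropped to a flat grey.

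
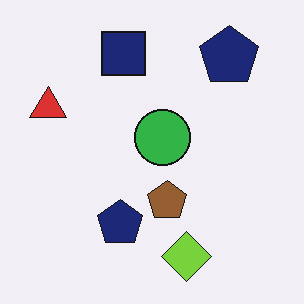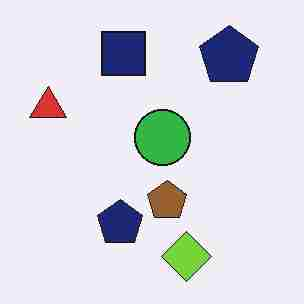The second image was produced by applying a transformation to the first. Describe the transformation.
It was degraded with heavy JPEG compression.

Blocky 8×8 compression artifacts appear around shape edges and the flat background shows ringing — characteristic JPEG degradation.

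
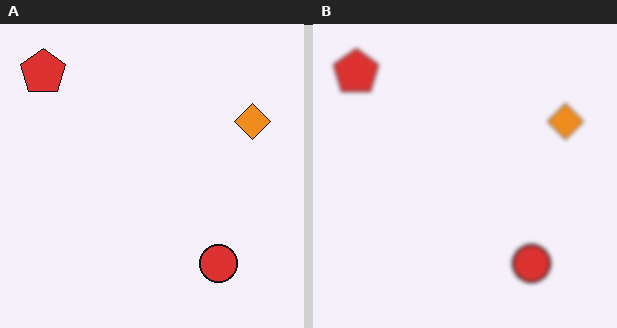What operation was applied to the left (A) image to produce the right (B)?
The right (B) image is the left (A) given a subtle gaussian blur.

Shape edges and outlines are uniformly softened across the whole image.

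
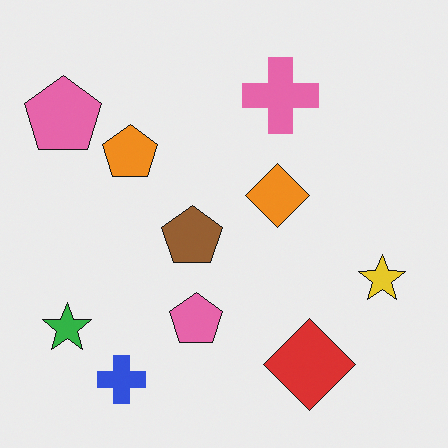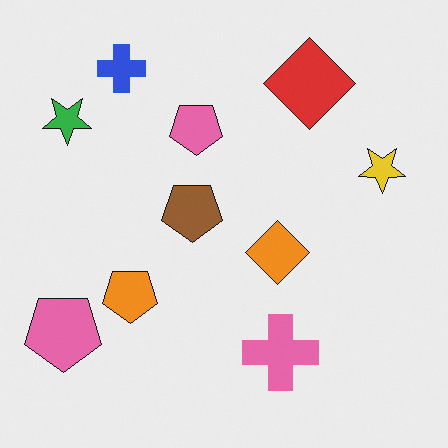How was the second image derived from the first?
This is the original image flipped vertically (top ↔ bottom).

The blue cross is in the bottom-left of the first image and the top-left of the second — shapes on opposite sides of the horizontal midline have swapped in a mirror flip.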